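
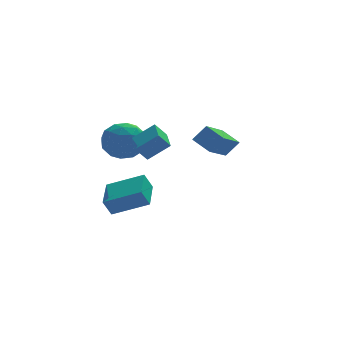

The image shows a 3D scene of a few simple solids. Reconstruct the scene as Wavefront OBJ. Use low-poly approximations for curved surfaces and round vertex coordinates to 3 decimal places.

v 3.819 1.275 1.288
v 2.724 -0.174 2.218
v 4.437 1.28 2.023
v 3.342 -0.169 2.953
v 4.398 0.529 0.807
v 3.303 -0.92 1.737
v 5.016 0.534 1.542
v 3.921 -0.915 2.472
v -0.988 0.245 2.058
v -0.33 0.601 2.797
v -0.29 -1.301 2.183
v 0.368 -0.945 2.922
v -0.659 -1.034 3.131
v -1.09 -0.078 3.054
v 0.47 -0.622 1.926
v 0.039 0.334 1.849
v 0.571 0.065 2.716
v -0.126 -0.189 3.46
v -0.494 -0.511 1.52
v -1.191 -0.765 2.264
v -0.72 0.559 2.417
v 0.1 -1.259 2.563
v -0.504 -1.311 2.686
v -0.117 -1.102 3.12
v -1.167 0.16 2.568
v -0.78 0.369 3.002
v -0.974 -0.592 3.198
v 0.16 -1.069 1.978
v 0.547 -0.86 2.412
v -0.503 0.402 1.86
v -0.116 0.611 2.294
v 0.354 -0.108 1.782
v 0.196 0.453 2.803
v 0.606 -0.456 2.876
v 0.666 -0.266 2.291
v 0.413 0.296 2.246
v -0.214 0.304 3.241
v 0.196 -0.605 3.314
v -0.407 -0.658 3.437
v -0.661 -0.096 3.391
v 0.316 -0.011 3.193
v -0.816 -0.095 1.666
v -0.406 -1.004 1.739
v 0.041 -0.604 1.589
v -0.213 -0.042 1.543
v -1.226 -0.244 2.104
v -0.816 -1.153 2.177
v -1.033 -0.996 2.734
v -1.286 -0.434 2.689
v -0.936 -0.689 1.787
v -0.585 1.178 -2.598
v -0.979 1.127 -1.79
v -0.111 2.777 -2.266
v -0.505 2.726 -1.459
v 1.005 0.554 -1.861
v 0.611 0.503 -1.054
v 1.479 2.153 -1.53
v 1.085 2.102 -0.722
v -0.614 -4.219 3.593
v 0.31 -4.366 4.345
v -0.473 -2.899 3.677
v 0.451 -3.046 4.428
v -0.111 -4.234 2.972
v 0.813 -4.381 3.723
v 0.03 -2.914 3.055
v 0.954 -3.061 3.807
f 2 4 1
f 5 2 1
f 1 4 3
f 3 5 1
f 2 8 4
f 6 2 5
f 6 8 2
f 4 8 3
f 7 5 3
f 3 8 7
f 7 6 5
f 8 6 7
f 9 46 25
f 46 20 49
f 25 49 14
f 46 49 25
f 9 25 21
f 25 14 26
f 21 26 10
f 25 26 21
f 9 21 30
f 21 10 31
f 30 31 16
f 21 31 30
f 9 30 42
f 30 16 45
f 42 45 19
f 30 45 42
f 9 42 46
f 42 19 50
f 46 50 20
f 42 50 46
f 10 26 37
f 26 14 40
f 37 40 18
f 26 40 37
f 14 49 27
f 49 20 48
f 27 48 13
f 49 48 27
f 20 50 47
f 50 19 43
f 47 43 11
f 50 43 47
f 19 45 44
f 45 16 32
f 44 32 15
f 45 32 44
f 16 31 36
f 31 10 33
f 36 33 17
f 31 33 36
f 12 38 24
f 38 18 39
f 24 39 13
f 38 39 24
f 12 24 22
f 24 13 23
f 22 23 11
f 24 23 22
f 12 22 29
f 22 11 28
f 29 28 15
f 22 28 29
f 12 29 34
f 29 15 35
f 34 35 17
f 29 35 34
f 12 34 38
f 34 17 41
f 38 41 18
f 34 41 38
f 13 39 27
f 39 18 40
f 27 40 14
f 39 40 27
f 11 23 47
f 23 13 48
f 47 48 20
f 23 48 47
f 15 28 44
f 28 11 43
f 44 43 19
f 28 43 44
f 17 35 36
f 35 15 32
f 36 32 16
f 35 32 36
f 18 41 37
f 41 17 33
f 37 33 10
f 41 33 37
f 52 54 51
f 55 52 51
f 51 54 53
f 53 55 51
f 52 58 54
f 56 52 55
f 56 58 52
f 54 58 53
f 57 55 53
f 53 58 57
f 57 56 55
f 58 56 57
f 60 62 59
f 63 60 59
f 59 62 61
f 61 63 59
f 60 66 62
f 64 60 63
f 64 66 60
f 62 66 61
f 65 63 61
f 61 66 65
f 65 64 63
f 66 64 65



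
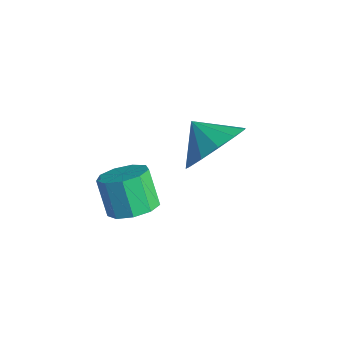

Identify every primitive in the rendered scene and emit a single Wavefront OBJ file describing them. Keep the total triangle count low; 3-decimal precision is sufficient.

v 1.696 -3.412 -4.318
v 2.272 -3.276 -3.963
v 1.679 -3.213 -3.027
v 1.104 -3.348 -3.382
v 2.077 -2.874 -4.114
v 1.484 -2.81 -3.177
v 1.704 -2.723 -4.36
v 1.111 -2.66 -3.424
v 1.327 -2.895 -4.587
v 0.734 -2.831 -3.651
v 1.123 -3.308 -4.688
v 0.53 -3.244 -3.752
v 1.187 -3.77 -4.616
v 0.595 -3.706 -3.68
v 1.49 -4.064 -4.405
v 0.897 -4.001 -3.468
v 1.889 -4.053 -4.153
v 1.296 -3.99 -3.216
v 2.198 -3.742 -3.978
v 1.605 -3.679 -3.042
v 1.491 -0.761 -3.51
v 2.06 -1.088 -2.769
v 0.649 -0.959 -2.95
v 1.989 -0.541 -2.683
v 1.76 -0.065 -2.86
v 1.445 0.191 -3.243
v 1.145 0.144 -3.711
v 0.955 -0.19 -4.115
v 0.935 -0.706 -4.327
v 1.091 -1.239 -4.279
v 1.375 -1.621 -3.988
v 1.695 -1.73 -3.544
v 1.951 -1.531 -3.09
f 2 1 5
f 2 5 3
f 3 5 6
f 3 6 4
f 5 1 7
f 5 7 6
f 6 7 8
f 6 8 4
f 7 1 9
f 7 9 8
f 8 9 10
f 8 10 4
f 9 1 11
f 9 11 10
f 10 11 12
f 10 12 4
f 11 1 13
f 11 13 12
f 12 13 14
f 12 14 4
f 13 1 15
f 13 15 14
f 14 15 16
f 14 16 4
f 15 1 17
f 15 17 16
f 16 17 18
f 16 18 4
f 17 1 19
f 17 19 18
f 18 19 20
f 18 20 4
f 19 1 2
f 19 2 20
f 20 2 3
f 20 3 4
f 22 21 24
f 22 24 23
f 24 21 25
f 24 25 23
f 25 21 26
f 25 26 23
f 26 21 27
f 26 27 23
f 27 21 28
f 27 28 23
f 28 21 29
f 28 29 23
f 29 21 30
f 29 30 23
f 30 21 31
f 30 31 23
f 31 21 32
f 31 32 23
f 32 21 33
f 32 33 23
f 33 21 22
f 33 22 23



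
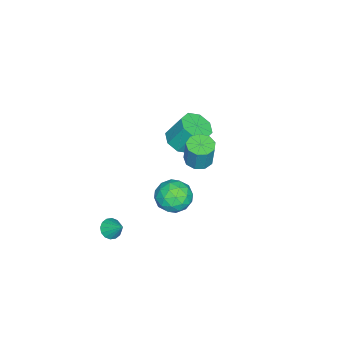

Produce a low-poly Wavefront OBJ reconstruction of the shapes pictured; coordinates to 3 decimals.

v -3.851 -0.492 -0.771
v -3.253 0.272 -1.172
v -3.371 1.216 0.45
v -3.969 0.452 0.851
v -4.037 0.395 -1.301
v -4.155 1.339 0.321
v -4.712 -0.001 -1.119
v -4.83 0.942 0.503
v -4.882 -0.685 -0.733
v -5 0.258 0.888
v -4.449 -1.256 -0.37
v -4.567 -0.312 1.252
v -3.665 -1.379 -0.241
v -3.783 -0.435 1.381
v -2.99 -0.982 -0.423
v -3.108 -0.039 1.199
v -2.82 -0.298 -0.808
v -2.938 0.645 0.813
v 3.739 -1.719 -2.37
v 4.335 -2.062 -2.301
v 4.141 -0.841 -1.47
v 4.394 -1.823 -2.56
v 4.279 -1.557 -2.769
v 4.019 -1.334 -2.87
v 3.684 -1.215 -2.837
v 3.364 -1.23 -2.68
v 3.144 -1.377 -2.439
v 3.084 -1.615 -2.18
v 3.2 -1.881 -1.971
v 3.46 -2.104 -1.87
v 3.795 -2.224 -1.902
v 4.115 -2.208 -2.06
v 0.895 2.348 2.869
v 1.698 2.424 2.723
v 1.968 2.648 4.325
v 1.165 2.572 4.471
v 1.45 2.926 2.695
v 1.72 3.15 4.297
v 0.942 3.157 2.748
v 1.212 3.382 4.35
v 0.412 3.01 2.858
v 0.682 3.235 4.46
v 0.108 2.553 2.973
v 0.378 2.778 4.575
v 0.172 2 3.04
v 0.442 2.224 4.642
v 0.575 1.61 3.026
v 0.845 1.834 4.628
v 1.127 1.565 2.94
v 1.397 1.789 4.542
v 1.571 1.886 2.82
v 1.841 2.11 4.422
v 0.002 0.691 -3.661
v 0.46 0.001 -2.81
v -1.72 0.599 -2.81
v -1.262 -0.091 -1.959
v -0.947 1.052 -2.029
v 0.116 1.109 -2.555
v -1.376 -0.509 -3.065
v -0.313 -0.452 -3.591
v -0.392 -0.741 -2.441
v -0.127 0.224 -1.801
v -1.133 0.376 -3.819
v -0.868 1.341 -3.179
v 0.382 0.354 -3.31
v -1.642 0.246 -2.31
v -1.457 0.918 -2.351
v -1.188 0.512 -1.85
v 0.18 1.006 -3.161
v 0.449 0.6 -2.66
v -0.378 1.218 -2.201
v -1.709 0 -2.96
v -1.44 -0.406 -2.459
v -0.072 0.088 -3.77
v 0.197 -0.318 -3.269
v -0.882 -0.618 -3.419
v 0.15 -0.488 -2.593
v -0.861 -0.542 -2.093
v -0.929 -0.788 -2.743
v -0.303 -0.754 -3.052
v 0.306 0.079 -2.217
v -0.705 0.025 -1.716
v -0.521 0.698 -1.758
v 0.104 0.731 -2.067
v -0.194 -0.357 -2
v -0.555 0.575 -3.904
v -1.566 0.521 -3.403
v -1.364 -0.131 -3.553
v -0.739 -0.098 -3.862
v -0.399 1.142 -3.527
v -1.41 1.088 -3.027
v -0.957 1.354 -2.568
v -0.331 1.388 -2.877
v -1.066 0.957 -3.62
f 2 1 5
f 2 5 3
f 3 5 6
f 3 6 4
f 5 1 7
f 5 7 6
f 6 7 8
f 6 8 4
f 7 1 9
f 7 9 8
f 8 9 10
f 8 10 4
f 9 1 11
f 9 11 10
f 10 11 12
f 10 12 4
f 11 1 13
f 11 13 12
f 12 13 14
f 12 14 4
f 13 1 15
f 13 15 14
f 14 15 16
f 14 16 4
f 15 1 17
f 15 17 16
f 16 17 18
f 16 18 4
f 17 1 2
f 17 2 18
f 18 2 3
f 18 3 4
f 20 19 22
f 20 22 21
f 22 19 23
f 22 23 21
f 23 19 24
f 23 24 21
f 24 19 25
f 24 25 21
f 25 19 26
f 25 26 21
f 26 19 27
f 26 27 21
f 27 19 28
f 27 28 21
f 28 19 29
f 28 29 21
f 29 19 30
f 29 30 21
f 30 19 31
f 30 31 21
f 31 19 32
f 31 32 21
f 32 19 20
f 32 20 21
f 34 33 37
f 34 37 35
f 35 37 38
f 35 38 36
f 37 33 39
f 37 39 38
f 38 39 40
f 38 40 36
f 39 33 41
f 39 41 40
f 40 41 42
f 40 42 36
f 41 33 43
f 41 43 42
f 42 43 44
f 42 44 36
f 43 33 45
f 43 45 44
f 44 45 46
f 44 46 36
f 45 33 47
f 45 47 46
f 46 47 48
f 46 48 36
f 47 33 49
f 47 49 48
f 48 49 50
f 48 50 36
f 49 33 51
f 49 51 50
f 50 51 52
f 50 52 36
f 51 33 34
f 51 34 52
f 52 34 35
f 52 35 36
f 53 90 69
f 90 64 93
f 69 93 58
f 90 93 69
f 53 69 65
f 69 58 70
f 65 70 54
f 69 70 65
f 53 65 74
f 65 54 75
f 74 75 60
f 65 75 74
f 53 74 86
f 74 60 89
f 86 89 63
f 74 89 86
f 53 86 90
f 86 63 94
f 90 94 64
f 86 94 90
f 54 70 81
f 70 58 84
f 81 84 62
f 70 84 81
f 58 93 71
f 93 64 92
f 71 92 57
f 93 92 71
f 64 94 91
f 94 63 87
f 91 87 55
f 94 87 91
f 63 89 88
f 89 60 76
f 88 76 59
f 89 76 88
f 60 75 80
f 75 54 77
f 80 77 61
f 75 77 80
f 56 82 68
f 82 62 83
f 68 83 57
f 82 83 68
f 56 68 66
f 68 57 67
f 66 67 55
f 68 67 66
f 56 66 73
f 66 55 72
f 73 72 59
f 66 72 73
f 56 73 78
f 73 59 79
f 78 79 61
f 73 79 78
f 56 78 82
f 78 61 85
f 82 85 62
f 78 85 82
f 57 83 71
f 83 62 84
f 71 84 58
f 83 84 71
f 55 67 91
f 67 57 92
f 91 92 64
f 67 92 91
f 59 72 88
f 72 55 87
f 88 87 63
f 72 87 88
f 61 79 80
f 79 59 76
f 80 76 60
f 79 76 80
f 62 85 81
f 85 61 77
f 81 77 54
f 85 77 81



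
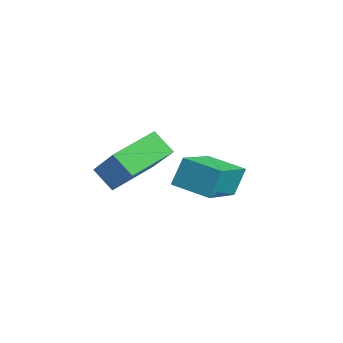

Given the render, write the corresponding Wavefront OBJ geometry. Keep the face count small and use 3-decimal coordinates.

v 2.423 -1.858 0.487
v 3.291 -3.528 1.568
v 2.338 -1.349 1.343
v 3.205 -3.019 2.424
v 3.555 -1.381 0.316
v 4.422 -3.051 1.397
v 3.469 -0.872 1.172
v 4.337 -2.542 2.253
v 0.406 -3.449 -0.291
v -0.308 -3.61 0.315
v 0.221 -1.755 -0.058
v -0.493 -1.916 0.547
v 1.473 -3.504 0.953
v 0.759 -3.665 1.558
v 1.288 -1.81 1.185
v 0.574 -1.971 1.791
f 2 4 1
f 5 2 1
f 1 4 3
f 3 5 1
f 2 8 4
f 6 2 5
f 6 8 2
f 4 8 3
f 7 5 3
f 3 8 7
f 7 6 5
f 8 6 7
f 10 12 9
f 13 10 9
f 9 12 11
f 11 13 9
f 10 16 12
f 14 10 13
f 14 16 10
f 12 16 11
f 15 13 11
f 11 16 15
f 15 14 13
f 16 14 15



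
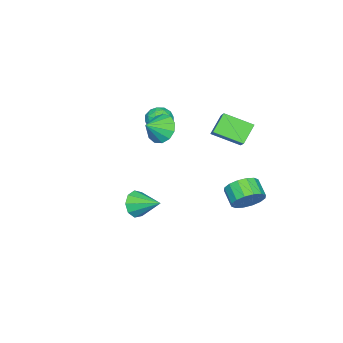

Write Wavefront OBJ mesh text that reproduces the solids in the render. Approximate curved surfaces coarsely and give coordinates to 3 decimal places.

v -0.735 -2.081 2.524
v -0.07 -1.634 1.845
v 0.295 -2.499 3.256
v -0.194 -1.223 2.253
v -0.489 -1.085 2.747
v -0.862 -1.263 3.17
v -1.195 -1.701 3.388
v -1.381 -2.26 3.332
v -1.363 -2.762 3.019
v -1.144 -3.048 2.549
v -0.796 -3.027 2.072
v -0.428 -2.706 1.737
v -0.158 -2.186 1.653
v -2.101 0.995 3.813
v -1.018 1.729 4.801
v -2.582 2.641 3.118
v -1.499 3.375 4.107
v -1.101 0.865 2.813
v -0.018 1.599 3.802
v -1.582 2.511 2.119
v -0.499 3.245 3.107
v -4.75 -3.848 0.87
v -4.195 -3.197 1.193
v -3.605 -4.783 0.787
v -3.05 -4.132 1.11
v -3.682 -4.506 1.655
v -4.389 -3.929 1.707
v -3.411 -4.051 0.273
v -4.118 -3.474 0.325
v -3.367 -3.323 0.824
v -3.535 -3.604 1.679
v -4.265 -4.376 0.301
v -4.433 -4.657 1.156
v -4.573 -3.441 1.039
v -3.227 -4.539 0.941
v -3.598 -4.759 1.262
v -3.272 -4.377 1.452
v -4.687 -3.871 1.341
v -4.361 -3.488 1.531
v -4.059 -4.257 1.802
v -3.439 -4.492 0.449
v -3.113 -4.109 0.639
v -4.528 -3.603 0.528
v -4.202 -3.221 0.718
v -3.741 -3.723 0.178
v -3.76 -3.132 1.012
v -3.087 -3.681 0.963
v -3.299 -3.634 0.471
v -3.715 -3.294 0.501
v -3.859 -3.297 1.514
v -3.186 -3.846 1.465
v -3.557 -4.066 1.786
v -3.973 -3.727 1.816
v -3.372 -3.371 1.297
v -4.614 -4.134 0.515
v -3.941 -4.683 0.466
v -3.827 -4.253 0.164
v -4.243 -3.914 0.194
v -4.713 -4.299 1.017
v -4.04 -4.848 0.968
v -4.085 -4.686 1.479
v -4.501 -4.346 1.509
v -4.428 -4.609 0.683
v -3.109 2.325 -3.566
v -2.438 2.406 -2.736
v -3.14 1.557 -2.085
v -3.811 1.475 -2.914
v -2.824 2.793 -2.647
v -3.526 1.944 -1.996
v -3.286 3.055 -2.804
v -3.988 2.206 -2.153
v -3.701 3.121 -3.165
v -4.403 2.272 -2.514
v -3.957 2.974 -3.634
v -4.659 2.124 -2.982
v -3.986 2.652 -4.084
v -4.688 1.803 -3.432
v -3.78 2.243 -4.395
v -4.482 1.394 -3.744
v -3.394 1.856 -4.484
v -4.096 1.007 -3.833
v -2.932 1.594 -4.327
v -3.634 0.745 -3.676
v -2.517 1.528 -3.966
v -3.219 0.679 -3.315
v -2.261 1.676 -3.498
v -2.963 0.826 -2.846
v -2.232 1.997 -3.048
v -2.934 1.148 -2.396
v 3.743 -1.108 -0.74
v 4.03 -1.471 0.055
v 3.857 0.468 -0.06
v 4.523 -1.347 -0.316
v 4.651 -1.111 -0.885
v 4.354 -0.874 -1.386
v 3.771 -0.746 -1.585
v 3.175 -0.787 -1.388
v 2.844 -0.979 -0.888
v 2.934 -1.231 -0.319
v 3.403 -1.425 0.054
f 2 1 4
f 2 4 3
f 4 1 5
f 4 5 3
f 5 1 6
f 5 6 3
f 6 1 7
f 6 7 3
f 7 1 8
f 7 8 3
f 8 1 9
f 8 9 3
f 9 1 10
f 9 10 3
f 10 1 11
f 10 11 3
f 11 1 12
f 11 12 3
f 12 1 13
f 12 13 3
f 13 1 2
f 13 2 3
f 15 17 14
f 18 15 14
f 14 17 16
f 16 18 14
f 15 21 17
f 19 15 18
f 19 21 15
f 17 21 16
f 20 18 16
f 16 21 20
f 20 19 18
f 21 19 20
f 22 59 38
f 59 33 62
f 38 62 27
f 59 62 38
f 22 38 34
f 38 27 39
f 34 39 23
f 38 39 34
f 22 34 43
f 34 23 44
f 43 44 29
f 34 44 43
f 22 43 55
f 43 29 58
f 55 58 32
f 43 58 55
f 22 55 59
f 55 32 63
f 59 63 33
f 55 63 59
f 23 39 50
f 39 27 53
f 50 53 31
f 39 53 50
f 27 62 40
f 62 33 61
f 40 61 26
f 62 61 40
f 33 63 60
f 63 32 56
f 60 56 24
f 63 56 60
f 32 58 57
f 58 29 45
f 57 45 28
f 58 45 57
f 29 44 49
f 44 23 46
f 49 46 30
f 44 46 49
f 25 51 37
f 51 31 52
f 37 52 26
f 51 52 37
f 25 37 35
f 37 26 36
f 35 36 24
f 37 36 35
f 25 35 42
f 35 24 41
f 42 41 28
f 35 41 42
f 25 42 47
f 42 28 48
f 47 48 30
f 42 48 47
f 25 47 51
f 47 30 54
f 51 54 31
f 47 54 51
f 26 52 40
f 52 31 53
f 40 53 27
f 52 53 40
f 24 36 60
f 36 26 61
f 60 61 33
f 36 61 60
f 28 41 57
f 41 24 56
f 57 56 32
f 41 56 57
f 30 48 49
f 48 28 45
f 49 45 29
f 48 45 49
f 31 54 50
f 54 30 46
f 50 46 23
f 54 46 50
f 65 64 68
f 65 68 66
f 66 68 69
f 66 69 67
f 68 64 70
f 68 70 69
f 69 70 71
f 69 71 67
f 70 64 72
f 70 72 71
f 71 72 73
f 71 73 67
f 72 64 74
f 72 74 73
f 73 74 75
f 73 75 67
f 74 64 76
f 74 76 75
f 75 76 77
f 75 77 67
f 76 64 78
f 76 78 77
f 77 78 79
f 77 79 67
f 78 64 80
f 78 80 79
f 79 80 81
f 79 81 67
f 80 64 82
f 80 82 81
f 81 82 83
f 81 83 67
f 82 64 84
f 82 84 83
f 83 84 85
f 83 85 67
f 84 64 86
f 84 86 85
f 85 86 87
f 85 87 67
f 86 64 88
f 86 88 87
f 87 88 89
f 87 89 67
f 88 64 65
f 88 65 89
f 89 65 66
f 89 66 67
f 91 90 93
f 91 93 92
f 93 90 94
f 93 94 92
f 94 90 95
f 94 95 92
f 95 90 96
f 95 96 92
f 96 90 97
f 96 97 92
f 97 90 98
f 97 98 92
f 98 90 99
f 98 99 92
f 99 90 100
f 99 100 92
f 100 90 91
f 100 91 92



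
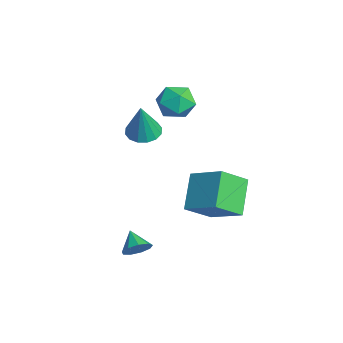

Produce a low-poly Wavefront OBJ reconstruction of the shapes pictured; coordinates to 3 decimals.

v 3.297 -1.91 -2.921
v 3.586 -1.459 -2.396
v 2.323 -2.01 -2.299
v 3.334 -1.181 -2.746
v 3.064 -1.244 -3.178
v 2.904 -1.619 -3.49
v 2.927 -2.129 -3.535
v 3.124 -2.537 -3.294
v 3.401 -2.651 -2.878
v 3.63 -2.418 -2.482
v 3.703 -1.947 -2.291
v -1.136 -0.467 2.051
v -0.365 -0.051 1.893
v -0.584 -0.733 4.049
v -0.657 0.283 2.019
v -1.078 0.415 2.153
v -1.514 0.312 2.259
v -1.849 -0.001 2.31
v -1.993 -0.438 2.292
v -1.907 -0.883 2.209
v -1.615 -1.216 2.083
v -1.194 -1.349 1.949
v -0.758 -1.245 1.843
v -0.424 -0.933 1.792
v -0.28 -0.496 1.81
v -0.226 2.902 -1.605
v 0.125 1.487 -0.499
v 1.212 4.016 -0.637
v 1.563 2.6 0.469
v 1.237 2.2 -2.969
v 1.588 0.784 -1.863
v 2.675 3.313 -2.001
v 3.026 1.898 -0.895
v -2.097 2.151 3.133
v -1.086 2.092 3.517
v -2.294 0.428 3.383
v -1.283 0.369 3.767
v -2.05 0.879 4.337
v -1.928 1.944 4.182
v -1.452 0.576 2.718
v -1.33 1.641 2.563
v -0.688 1.118 3.261
v -1.057 1.305 4.261
v -2.323 1.215 2.639
v -2.692 1.402 3.639
f 2 1 4
f 2 4 3
f 4 1 5
f 4 5 3
f 5 1 6
f 5 6 3
f 6 1 7
f 6 7 3
f 7 1 8
f 7 8 3
f 8 1 9
f 8 9 3
f 9 1 10
f 9 10 3
f 10 1 11
f 10 11 3
f 11 1 2
f 11 2 3
f 13 12 15
f 13 15 14
f 15 12 16
f 15 16 14
f 16 12 17
f 16 17 14
f 17 12 18
f 17 18 14
f 18 12 19
f 18 19 14
f 19 12 20
f 19 20 14
f 20 12 21
f 20 21 14
f 21 12 22
f 21 22 14
f 22 12 23
f 22 23 14
f 23 12 24
f 23 24 14
f 24 12 25
f 24 25 14
f 25 12 13
f 25 13 14
f 27 29 26
f 30 27 26
f 26 29 28
f 28 30 26
f 27 33 29
f 31 27 30
f 31 33 27
f 29 33 28
f 32 30 28
f 28 33 32
f 32 31 30
f 33 31 32
f 34 45 39
f 34 39 35
f 34 35 41
f 34 41 44
f 34 44 45
f 35 39 43
f 39 45 38
f 45 44 36
f 44 41 40
f 41 35 42
f 37 43 38
f 37 38 36
f 37 36 40
f 37 40 42
f 37 42 43
f 38 43 39
f 36 38 45
f 40 36 44
f 42 40 41
f 43 42 35



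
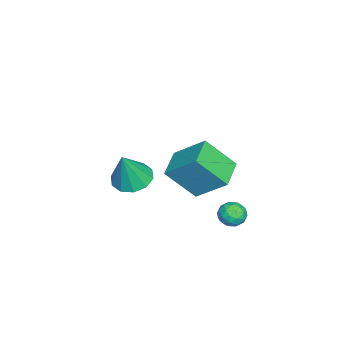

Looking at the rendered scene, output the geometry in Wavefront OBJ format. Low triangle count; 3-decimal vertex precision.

v -0.482 -2.551 -1.867
v 0.454 -2.194 -2.183
v 0.262 -2.809 0.047
v 0.104 -1.687 -1.978
v -0.47 -1.51 -1.732
v -1.048 -1.731 -1.537
v -1.41 -2.265 -1.468
v -1.417 -2.909 -1.552
v -1.067 -3.416 -1.756
v -0.494 -3.592 -2.003
v 0.084 -3.371 -2.198
v 0.446 -2.837 -2.266
v 3.749 3.637 -0.654
v 4.124 3.872 -0.105
v 3.496 2.688 -0.075
v 3.871 2.923 0.474
v 3.266 3.239 0.299
v 3.422 3.826 -0.058
v 4.198 2.734 -0.122
v 4.354 3.321 -0.479
v 4.401 3.314 0.224
v 3.826 3.626 0.484
v 3.794 2.934 -0.664
v 3.219 3.246 -0.404
v 3.959 3.838 -0.43
v 3.661 2.722 0.25
v 3.306 2.908 0.148
v 3.526 3.046 0.47
v 3.546 3.811 -0.403
v 3.767 3.949 -0.08
v 3.263 3.577 0.157
v 3.853 2.611 -0.1
v 4.074 2.749 0.223
v 4.094 3.514 -0.65
v 4.314 3.652 -0.328
v 4.357 2.983 -0.337
v 4.342 3.648 0.085
v 4.193 3.09 0.426
v 4.385 2.979 0.076
v 4.477 3.324 -0.135
v 4.004 3.831 0.238
v 3.855 3.273 0.578
v 3.5 3.459 0.476
v 3.591 3.804 0.266
v 4.167 3.503 0.431
v 3.765 3.287 -0.758
v 3.616 2.729 -0.418
v 4.029 2.756 -0.446
v 4.12 3.101 -0.656
v 3.427 3.47 -0.606
v 3.278 2.912 -0.265
v 3.143 3.236 -0.045
v 3.235 3.581 -0.256
v 3.453 3.057 -0.611
v 2.794 1.792 1.454
v 3.066 0.446 2.909
v 3.107 3.271 2.764
v 3.378 1.925 4.218
v 4.282 1.755 1.142
v 4.553 0.409 2.596
v 4.594 3.234 2.451
v 4.866 1.888 3.906
f 2 1 4
f 2 4 3
f 4 1 5
f 4 5 3
f 5 1 6
f 5 6 3
f 6 1 7
f 6 7 3
f 7 1 8
f 7 8 3
f 8 1 9
f 8 9 3
f 9 1 10
f 9 10 3
f 10 1 11
f 10 11 3
f 11 1 12
f 11 12 3
f 12 1 2
f 12 2 3
f 13 50 29
f 50 24 53
f 29 53 18
f 50 53 29
f 13 29 25
f 29 18 30
f 25 30 14
f 29 30 25
f 13 25 34
f 25 14 35
f 34 35 20
f 25 35 34
f 13 34 46
f 34 20 49
f 46 49 23
f 34 49 46
f 13 46 50
f 46 23 54
f 50 54 24
f 46 54 50
f 14 30 41
f 30 18 44
f 41 44 22
f 30 44 41
f 18 53 31
f 53 24 52
f 31 52 17
f 53 52 31
f 24 54 51
f 54 23 47
f 51 47 15
f 54 47 51
f 23 49 48
f 49 20 36
f 48 36 19
f 49 36 48
f 20 35 40
f 35 14 37
f 40 37 21
f 35 37 40
f 16 42 28
f 42 22 43
f 28 43 17
f 42 43 28
f 16 28 26
f 28 17 27
f 26 27 15
f 28 27 26
f 16 26 33
f 26 15 32
f 33 32 19
f 26 32 33
f 16 33 38
f 33 19 39
f 38 39 21
f 33 39 38
f 16 38 42
f 38 21 45
f 42 45 22
f 38 45 42
f 17 43 31
f 43 22 44
f 31 44 18
f 43 44 31
f 15 27 51
f 27 17 52
f 51 52 24
f 27 52 51
f 19 32 48
f 32 15 47
f 48 47 23
f 32 47 48
f 21 39 40
f 39 19 36
f 40 36 20
f 39 36 40
f 22 45 41
f 45 21 37
f 41 37 14
f 45 37 41
f 56 58 55
f 59 56 55
f 55 58 57
f 57 59 55
f 56 62 58
f 60 56 59
f 60 62 56
f 58 62 57
f 61 59 57
f 57 62 61
f 61 60 59
f 62 60 61



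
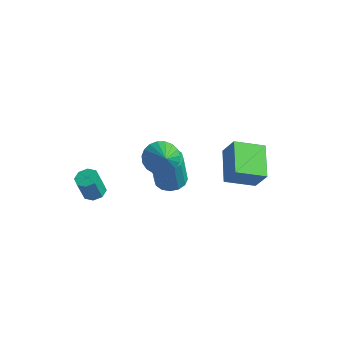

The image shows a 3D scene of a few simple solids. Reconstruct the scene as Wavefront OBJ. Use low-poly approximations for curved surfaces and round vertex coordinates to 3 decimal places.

v 2.394 0.806 -1.258
v 3.117 0.817 -0.001
v 1.126 2.219 -0.541
v 1.848 2.23 0.716
v 3.452 2.07 -1.876
v 4.174 2.081 -0.619
v 2.183 3.483 -1.159
v 2.906 3.494 0.098
v -2.089 1.863 -4.884
v -1.197 1.982 -4.872
v -1.178 1.615 -2.763
v -2.071 1.497 -2.776
v -1.376 2.405 -4.796
v -1.357 2.038 -2.688
v -1.746 2.684 -4.744
v -1.727 2.317 -2.636
v -2.208 2.742 -4.73
v -2.189 2.375 -2.622
v -2.638 2.565 -4.757
v -2.619 2.198 -2.649
v -2.921 2.2 -4.818
v -2.903 1.833 -2.71
v -2.982 1.745 -4.897
v -2.963 1.378 -2.788
v -2.803 1.322 -4.972
v -2.784 0.955 -2.864
v -2.433 1.043 -5.024
v -2.414 0.676 -2.916
v -1.971 0.985 -5.038
v -1.952 0.618 -2.93
v -1.541 1.162 -5.011
v -1.522 0.795 -2.903
v -1.257 1.527 -4.95
v -1.239 1.16 -2.842
v 0.734 -2.103 1.857
v 1.163 -2.593 1.138
v 1.706 -2.817 2.923
v 1.387 -2.258 1.157
v 1.499 -1.897 1.297
v 1.478 -1.571 1.534
v 1.329 -1.338 1.827
v 1.077 -1.236 2.125
v 0.765 -1.284 2.376
v 0.448 -1.474 2.538
v 0.181 -1.773 2.582
v 0.009 -2.129 2.501
v -0.038 -2.48 2.308
v 0.049 -2.766 2.037
v 0.254 -2.937 1.735
v 0.543 -2.964 1.454
v 0.864 -2.843 1.243
v -3.604 -2.456 -3.611
v -2.942 -2.552 -3.575
v -3.074 -2.939 -2.173
v -3.736 -2.844 -2.209
v -3.078 -2.072 -3.455
v -3.21 -2.459 -2.053
v -3.522 -1.817 -3.427
v -3.654 -2.205 -2.025
v -4.014 -1.937 -3.506
v -4.146 -2.324 -2.105
v -4.266 -2.361 -3.647
v -4.398 -2.748 -2.245
v -4.13 -2.841 -3.767
v -4.262 -3.228 -2.365
v -3.686 -3.095 -3.795
v -3.818 -3.483 -2.393
v -3.194 -2.976 -3.715
v -3.326 -3.363 -2.314
f 2 4 1
f 5 2 1
f 1 4 3
f 3 5 1
f 2 8 4
f 6 2 5
f 6 8 2
f 4 8 3
f 7 5 3
f 3 8 7
f 7 6 5
f 8 6 7
f 10 9 13
f 10 13 11
f 11 13 14
f 11 14 12
f 13 9 15
f 13 15 14
f 14 15 16
f 14 16 12
f 15 9 17
f 15 17 16
f 16 17 18
f 16 18 12
f 17 9 19
f 17 19 18
f 18 19 20
f 18 20 12
f 19 9 21
f 19 21 20
f 20 21 22
f 20 22 12
f 21 9 23
f 21 23 22
f 22 23 24
f 22 24 12
f 23 9 25
f 23 25 24
f 24 25 26
f 24 26 12
f 25 9 27
f 25 27 26
f 26 27 28
f 26 28 12
f 27 9 29
f 27 29 28
f 28 29 30
f 28 30 12
f 29 9 31
f 29 31 30
f 30 31 32
f 30 32 12
f 31 9 33
f 31 33 32
f 32 33 34
f 32 34 12
f 33 9 10
f 33 10 34
f 34 10 11
f 34 11 12
f 36 35 38
f 36 38 37
f 38 35 39
f 38 39 37
f 39 35 40
f 39 40 37
f 40 35 41
f 40 41 37
f 41 35 42
f 41 42 37
f 42 35 43
f 42 43 37
f 43 35 44
f 43 44 37
f 44 35 45
f 44 45 37
f 45 35 46
f 45 46 37
f 46 35 47
f 46 47 37
f 47 35 48
f 47 48 37
f 48 35 49
f 48 49 37
f 49 35 50
f 49 50 37
f 50 35 51
f 50 51 37
f 51 35 36
f 51 36 37
f 53 52 56
f 53 56 54
f 54 56 57
f 54 57 55
f 56 52 58
f 56 58 57
f 57 58 59
f 57 59 55
f 58 52 60
f 58 60 59
f 59 60 61
f 59 61 55
f 60 52 62
f 60 62 61
f 61 62 63
f 61 63 55
f 62 52 64
f 62 64 63
f 63 64 65
f 63 65 55
f 64 52 66
f 64 66 65
f 65 66 67
f 65 67 55
f 66 52 68
f 66 68 67
f 67 68 69
f 67 69 55
f 68 52 53
f 68 53 69
f 69 53 54
f 69 54 55



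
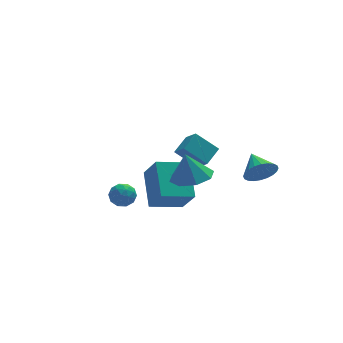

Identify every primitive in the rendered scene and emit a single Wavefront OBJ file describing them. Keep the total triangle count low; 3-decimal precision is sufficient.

v 0.953 -3.373 0.544
v 1.694 -2.672 0.572
v 0.707 -3.167 1.896
v 0.997 -2.364 0.399
v 0.275 -2.647 0.31
v -0.05 -3.355 0.358
v 0.213 -4.073 0.515
v 0.909 -4.381 0.689
v 1.631 -4.098 0.777
v 1.956 -3.39 0.729
v -2.694 -3.523 0.274
v -2.122 -3.467 0.581
v -2.478 -4.533 0.059
v -1.906 -4.477 0.366
v -2.462 -4.457 0.706
v -2.595 -3.833 0.839
v -2.005 -4.167 -0.199
v -2.138 -3.543 -0.066
v -1.696 -3.864 0.289
v -1.979 -4.044 0.848
v -2.621 -3.956 -0.208
v -2.904 -4.136 0.351
v -2.427 -3.406 0.446
v -2.173 -4.594 0.194
v -2.5 -4.582 0.394
v -2.164 -4.549 0.574
v -2.705 -3.622 0.598
v -2.369 -3.588 0.778
v -2.569 -4.171 0.852
v -2.231 -4.412 -0.138
v -1.895 -4.378 0.042
v -2.436 -3.451 0.066
v -2.1 -3.418 0.246
v -2.031 -3.829 -0.212
v -1.84 -3.607 0.455
v -1.713 -4.2 0.329
v -1.771 -4.018 -0.003
v -1.85 -3.652 0.075
v -2.006 -3.712 0.784
v -1.88 -4.306 0.658
v -2.206 -4.294 0.858
v -2.285 -3.928 0.936
v -1.756 -3.946 0.612
v -2.72 -3.694 -0.018
v -2.594 -4.288 -0.144
v -2.315 -4.072 -0.296
v -2.394 -3.706 -0.218
v -2.887 -3.8 0.311
v -2.76 -4.393 0.185
v -2.75 -4.348 0.565
v -2.829 -3.982 0.643
v -2.844 -4.054 0.028
v -0.152 -2.205 -1.419
v 0.018 -0.497 -0.298
v -0.519 -1.319 -2.713
v -0.349 0.389 -1.592
v 1.449 -2.109 -1.808
v 1.619 -0.401 -0.687
v 1.082 -1.223 -3.102
v 1.252 0.485 -1.981
v 1.852 1.578 -1.087
v 2.609 2.282 -0.63
v 1.579 2.331 -1.796
v 2.336 3.036 -1.339
v 2.864 1.084 -2.001
v 3.621 1.789 -1.544
v 2.591 1.838 -2.71
v 3.348 2.542 -2.253
v 3.873 -4.188 0.878
v 4.268 -3.889 0.224
v 3.767 -3.032 1.342
v 3.964 -3.877 0.125
v 3.646 -3.913 0.14
v 3.363 -3.99 0.267
v 3.158 -4.098 0.488
v 3.061 -4.219 0.768
v 3.089 -4.335 1.065
v 3.235 -4.429 1.333
v 3.479 -4.487 1.532
v 3.783 -4.499 1.632
v 4.1 -4.463 1.617
v 4.383 -4.386 1.489
v 4.589 -4.278 1.269
v 4.685 -4.157 0.989
v 4.658 -4.041 0.692
v 4.512 -3.947 0.424
f 2 1 4
f 2 4 3
f 4 1 5
f 4 5 3
f 5 1 6
f 5 6 3
f 6 1 7
f 6 7 3
f 7 1 8
f 7 8 3
f 8 1 9
f 8 9 3
f 9 1 10
f 9 10 3
f 10 1 2
f 10 2 3
f 11 48 27
f 48 22 51
f 27 51 16
f 48 51 27
f 11 27 23
f 27 16 28
f 23 28 12
f 27 28 23
f 11 23 32
f 23 12 33
f 32 33 18
f 23 33 32
f 11 32 44
f 32 18 47
f 44 47 21
f 32 47 44
f 11 44 48
f 44 21 52
f 48 52 22
f 44 52 48
f 12 28 39
f 28 16 42
f 39 42 20
f 28 42 39
f 16 51 29
f 51 22 50
f 29 50 15
f 51 50 29
f 22 52 49
f 52 21 45
f 49 45 13
f 52 45 49
f 21 47 46
f 47 18 34
f 46 34 17
f 47 34 46
f 18 33 38
f 33 12 35
f 38 35 19
f 33 35 38
f 14 40 26
f 40 20 41
f 26 41 15
f 40 41 26
f 14 26 24
f 26 15 25
f 24 25 13
f 26 25 24
f 14 24 31
f 24 13 30
f 31 30 17
f 24 30 31
f 14 31 36
f 31 17 37
f 36 37 19
f 31 37 36
f 14 36 40
f 36 19 43
f 40 43 20
f 36 43 40
f 15 41 29
f 41 20 42
f 29 42 16
f 41 42 29
f 13 25 49
f 25 15 50
f 49 50 22
f 25 50 49
f 17 30 46
f 30 13 45
f 46 45 21
f 30 45 46
f 19 37 38
f 37 17 34
f 38 34 18
f 37 34 38
f 20 43 39
f 43 19 35
f 39 35 12
f 43 35 39
f 54 56 53
f 57 54 53
f 53 56 55
f 55 57 53
f 54 60 56
f 58 54 57
f 58 60 54
f 56 60 55
f 59 57 55
f 55 60 59
f 59 58 57
f 60 58 59
f 62 64 61
f 65 62 61
f 61 64 63
f 63 65 61
f 62 68 64
f 66 62 65
f 66 68 62
f 64 68 63
f 67 65 63
f 63 68 67
f 67 66 65
f 68 66 67
f 70 69 72
f 70 72 71
f 72 69 73
f 72 73 71
f 73 69 74
f 73 74 71
f 74 69 75
f 74 75 71
f 75 69 76
f 75 76 71
f 76 69 77
f 76 77 71
f 77 69 78
f 77 78 71
f 78 69 79
f 78 79 71
f 79 69 80
f 79 80 71
f 80 69 81
f 80 81 71
f 81 69 82
f 81 82 71
f 82 69 83
f 82 83 71
f 83 69 84
f 83 84 71
f 84 69 85
f 84 85 71
f 85 69 86
f 85 86 71
f 86 69 70
f 86 70 71



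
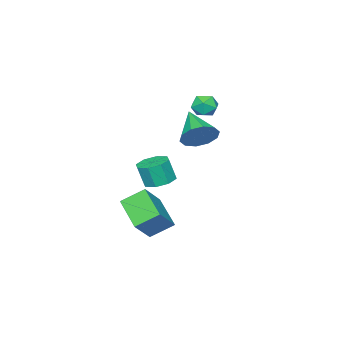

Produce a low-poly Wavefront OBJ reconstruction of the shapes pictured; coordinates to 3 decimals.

v 0.393 2.68 -2.275
v 1.271 2.407 -2.473
v 1.464 2.046 -1.124
v 0.587 2.32 -0.925
v 1.235 3.1 -2.283
v 1.428 2.739 -0.934
v 0.706 3.547 -2.088
v 0.899 3.186 -0.738
v -0.006 3.486 -2.002
v 0.187 3.126 -0.653
v -0.484 2.954 -2.076
v -0.291 2.593 -0.727
v -0.448 2.261 -2.266
v -0.255 1.9 -0.917
v 0.081 1.814 -2.462
v 0.274 1.453 -1.112
v 0.793 1.874 -2.547
v 0.986 1.514 -1.198
v 3.082 4.274 -4.857
v 2.259 2.56 -3.896
v 2.158 5.183 -4.027
v 1.335 3.47 -3.065
v 4.385 4.39 -3.535
v 3.562 2.677 -2.573
v 3.461 5.3 -2.704
v 2.638 3.586 -1.743
v -4.43 2.722 1.827
v -3.707 3.189 1.883
v -3.673 1.551 1.797
v -2.95 2.018 1.853
v -3.486 1.971 2.526
v -3.954 2.694 2.545
v -3.426 2.046 1.135
v -3.894 2.769 1.154
v -3.087 2.771 1.455
v -3.123 2.724 2.315
v -4.257 2.016 1.365
v -4.293 1.969 2.225
v -0.417 4.702 1.33
v 0.343 4.732 2.112
v -1.423 3.138 2.37
v -0.148 5.161 2.282
v -0.742 5.415 2.088
v -1.211 5.396 1.606
v -1.377 5.112 1.018
v -1.177 4.671 0.549
v -0.686 4.242 0.379
v -0.092 3.989 0.572
v 0.377 4.008 1.055
v 0.543 4.292 1.643
f 2 1 5
f 2 5 3
f 3 5 6
f 3 6 4
f 5 1 7
f 5 7 6
f 6 7 8
f 6 8 4
f 7 1 9
f 7 9 8
f 8 9 10
f 8 10 4
f 9 1 11
f 9 11 10
f 10 11 12
f 10 12 4
f 11 1 13
f 11 13 12
f 12 13 14
f 12 14 4
f 13 1 15
f 13 15 14
f 14 15 16
f 14 16 4
f 15 1 17
f 15 17 16
f 16 17 18
f 16 18 4
f 17 1 2
f 17 2 18
f 18 2 3
f 18 3 4
f 20 22 19
f 23 20 19
f 19 22 21
f 21 23 19
f 20 26 22
f 24 20 23
f 24 26 20
f 22 26 21
f 25 23 21
f 21 26 25
f 25 24 23
f 26 24 25
f 27 38 32
f 27 32 28
f 27 28 34
f 27 34 37
f 27 37 38
f 28 32 36
f 32 38 31
f 38 37 29
f 37 34 33
f 34 28 35
f 30 36 31
f 30 31 29
f 30 29 33
f 30 33 35
f 30 35 36
f 31 36 32
f 29 31 38
f 33 29 37
f 35 33 34
f 36 35 28
f 40 39 42
f 40 42 41
f 42 39 43
f 42 43 41
f 43 39 44
f 43 44 41
f 44 39 45
f 44 45 41
f 45 39 46
f 45 46 41
f 46 39 47
f 46 47 41
f 47 39 48
f 47 48 41
f 48 39 49
f 48 49 41
f 49 39 50
f 49 50 41
f 50 39 40
f 50 40 41



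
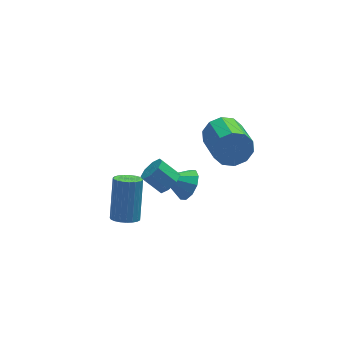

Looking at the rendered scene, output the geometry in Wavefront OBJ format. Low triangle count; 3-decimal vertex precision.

v 2.103 1.578 -2.74
v 2.539 1.988 -2.136
v 0.877 1.702 -1.94
v 2.354 2.345 -2.475
v 2.074 2.409 -2.914
v 1.805 2.156 -3.287
v 1.65 1.681 -3.451
v 1.668 1.167 -3.344
v 1.853 0.81 -3.005
v 2.133 0.746 -2.566
v 2.402 1 -2.193
v 2.557 1.474 -2.028
v -1.055 0.046 -2.969
v -0.43 -0.219 -2.927
v -0.08 0.889 -1.13
v -0.705 1.154 -1.171
v -0.385 0.015 -3.08
v -0.035 1.123 -1.283
v -0.456 0.254 -3.213
v -0.105 1.362 -1.416
v -0.63 0.457 -3.305
v -0.28 1.565 -1.507
v -0.878 0.589 -3.338
v -0.527 1.697 -1.541
v -1.156 0.627 -3.307
v -0.806 1.735 -1.51
v -1.417 0.565 -3.218
v -1.067 1.673 -1.421
v -1.616 0.413 -3.085
v -1.265 1.521 -1.288
v -1.717 0.198 -2.933
v -1.367 1.305 -1.136
v -1.704 -0.044 -2.786
v -1.354 1.064 -0.989
v -1.579 -0.27 -2.672
v -1.229 0.838 -0.874
v -1.363 -0.441 -2.608
v -1.013 0.666 -0.811
v -1.094 -0.528 -2.607
v -0.744 0.579 -0.81
v -0.818 -0.516 -2.668
v -0.468 0.592 -0.871
v -0.584 -0.407 -2.782
v -0.233 0.701 -0.984
v 0.903 -0.255 -0.268
v 1.361 0.196 -0.08
v 0.634 0.627 0.655
v 0.177 0.175 0.468
v 1.068 0.363 -0.467
v 0.342 0.794 0.268
v 0.679 0.167 -0.737
v -0.048 0.598 -0.002
v 0.421 -0.276 -0.732
v -0.306 0.154 0.003
v 0.446 -0.707 -0.455
v -0.281 -0.276 0.28
v 0.738 -0.874 -0.068
v 0.012 -0.443 0.667
v 1.128 -0.678 0.202
v 0.401 -0.247 0.937
v 1.386 -0.234 0.197
v 0.659 0.196 0.932
v 3.324 0.197 2.457
v 3.868 -0.012 1.732
v 3.981 -1.685 2.299
v 3.436 -1.477 3.023
v 4.206 0.157 2.165
v 4.319 -1.516 2.732
v 4.207 0.342 2.71
v 4.319 -1.331 3.276
v 3.87 0.471 3.157
v 3.983 -1.202 3.724
v 3.325 0.495 3.338
v 3.437 -1.178 3.904
v 2.779 0.405 3.181
v 2.892 -1.268 3.748
v 2.441 0.236 2.748
v 2.554 -1.437 3.315
v 2.441 0.051 2.204
v 2.553 -1.622 2.77
v 2.777 -0.078 1.756
v 2.89 -1.751 2.323
v 3.323 -0.102 1.576
v 3.435 -1.775 2.142
f 2 1 4
f 2 4 3
f 4 1 5
f 4 5 3
f 5 1 6
f 5 6 3
f 6 1 7
f 6 7 3
f 7 1 8
f 7 8 3
f 8 1 9
f 8 9 3
f 9 1 10
f 9 10 3
f 10 1 11
f 10 11 3
f 11 1 12
f 11 12 3
f 12 1 2
f 12 2 3
f 14 13 17
f 14 17 15
f 15 17 18
f 15 18 16
f 17 13 19
f 17 19 18
f 18 19 20
f 18 20 16
f 19 13 21
f 19 21 20
f 20 21 22
f 20 22 16
f 21 13 23
f 21 23 22
f 22 23 24
f 22 24 16
f 23 13 25
f 23 25 24
f 24 25 26
f 24 26 16
f 25 13 27
f 25 27 26
f 26 27 28
f 26 28 16
f 27 13 29
f 27 29 28
f 28 29 30
f 28 30 16
f 29 13 31
f 29 31 30
f 30 31 32
f 30 32 16
f 31 13 33
f 31 33 32
f 32 33 34
f 32 34 16
f 33 13 35
f 33 35 34
f 34 35 36
f 34 36 16
f 35 13 37
f 35 37 36
f 36 37 38
f 36 38 16
f 37 13 39
f 37 39 38
f 38 39 40
f 38 40 16
f 39 13 41
f 39 41 40
f 40 41 42
f 40 42 16
f 41 13 43
f 41 43 42
f 42 43 44
f 42 44 16
f 43 13 14
f 43 14 44
f 44 14 15
f 44 15 16
f 46 45 49
f 46 49 47
f 47 49 50
f 47 50 48
f 49 45 51
f 49 51 50
f 50 51 52
f 50 52 48
f 51 45 53
f 51 53 52
f 52 53 54
f 52 54 48
f 53 45 55
f 53 55 54
f 54 55 56
f 54 56 48
f 55 45 57
f 55 57 56
f 56 57 58
f 56 58 48
f 57 45 59
f 57 59 58
f 58 59 60
f 58 60 48
f 59 45 61
f 59 61 60
f 60 61 62
f 60 62 48
f 61 45 46
f 61 46 62
f 62 46 47
f 62 47 48
f 64 63 67
f 64 67 65
f 65 67 68
f 65 68 66
f 67 63 69
f 67 69 68
f 68 69 70
f 68 70 66
f 69 63 71
f 69 71 70
f 70 71 72
f 70 72 66
f 71 63 73
f 71 73 72
f 72 73 74
f 72 74 66
f 73 63 75
f 73 75 74
f 74 75 76
f 74 76 66
f 75 63 77
f 75 77 76
f 76 77 78
f 76 78 66
f 77 63 79
f 77 79 78
f 78 79 80
f 78 80 66
f 79 63 81
f 79 81 80
f 80 81 82
f 80 82 66
f 81 63 83
f 81 83 82
f 82 83 84
f 82 84 66
f 83 63 64
f 83 64 84
f 84 64 65
f 84 65 66



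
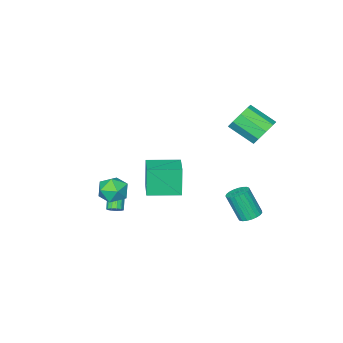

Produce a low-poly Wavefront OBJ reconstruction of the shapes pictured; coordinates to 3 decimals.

v 2.254 3.989 1.034
v 1.942 3.66 2.971
v 3.41 5.447 1.467
v 3.098 5.118 3.405
v 3.862 2.702 1.075
v 3.55 2.373 3.013
v 5.018 4.16 1.509
v 4.706 3.831 3.446
v 2.265 -2.174 -4.487
v 2.743 -2.293 -4.242
v 2.073 -2.985 -3.268
v 1.595 -2.866 -3.513
v 2.646 -2.026 -4.119
v 1.976 -2.718 -3.145
v 2.428 -1.805 -4.113
v 1.758 -2.497 -3.139
v 2.159 -1.702 -4.225
v 1.488 -2.394 -3.251
v 1.923 -1.749 -4.421
v 1.252 -2.441 -3.447
v 1.796 -1.93 -4.637
v 1.125 -2.622 -3.663
v 1.818 -2.189 -4.806
v 1.147 -2.881 -3.832
v 1.982 -2.443 -4.874
v 1.311 -3.135 -3.9
v 2.236 -2.612 -4.818
v 1.565 -3.304 -3.845
v 2.499 -2.641 -4.658
v 1.829 -3.333 -3.684
v 2.689 -2.523 -4.443
v 2.018 -3.215 -3.469
v -3.898 4.657 3.307
v -2.926 5.137 3.42
v -2.27 3.564 4.466
v -3.242 3.083 4.353
v -3.372 5.328 3.986
v -2.716 3.754 5.032
v -4.064 5.204 4.235
v -3.408 3.631 5.281
v -4.679 4.825 4.049
v -4.023 3.251 5.095
v -4.928 4.367 3.516
v -4.272 2.793 4.562
v -4.695 4.044 2.885
v -4.039 2.471 3.931
v -4.089 4.008 2.452
v -3.433 2.435 3.498
v -3.394 4.276 2.419
v -2.738 2.703 3.465
v -2.935 4.722 2.801
v -2.279 3.148 3.847
v -3.676 3.812 -4.597
v -3.078 3.379 -4.903
v -2.745 2.514 -3.03
v -3.344 2.948 -2.723
v -2.92 3.654 -4.804
v -2.587 2.79 -2.931
v -2.893 3.957 -4.669
v -2.56 3.092 -2.796
v -3.001 4.235 -4.522
v -2.669 3.37 -2.648
v -3.226 4.44 -4.387
v -2.894 3.575 -2.514
v -3.529 4.536 -4.289
v -3.197 3.671 -2.415
v -3.858 4.507 -4.244
v -3.525 3.642 -2.37
v -4.155 4.358 -4.26
v -3.822 3.494 -2.386
v -4.369 4.115 -4.334
v -4.036 3.25 -2.461
v -4.463 3.819 -4.454
v -4.131 2.955 -2.58
v -4.422 3.522 -4.598
v -4.089 2.658 -2.725
v -4.251 3.276 -4.742
v -3.919 2.411 -2.869
v -3.982 3.122 -4.861
v -3.649 2.257 -2.988
v -3.659 3.087 -4.934
v -3.326 2.223 -3.061
v -3.339 3.178 -4.949
v -3.007 2.314 -3.076
v 2.987 -0.168 -2
v 3.642 -0.204 -1.125
v 2.938 -1.936 -2.035
v 3.593 -1.972 -1.16
v 2.567 -1.607 -1.061
v 2.597 -0.515 -1.039
v 3.983 -1.625 -2.121
v 4.013 -0.533 -2.099
v 4.257 -1.104 -1.199
v 3.382 -1.093 -0.544
v 3.198 -1.047 -2.616
v 2.323 -1.036 -1.961
f 2 4 1
f 5 2 1
f 1 4 3
f 3 5 1
f 2 8 4
f 6 2 5
f 6 8 2
f 4 8 3
f 7 5 3
f 3 8 7
f 7 6 5
f 8 6 7
f 10 9 13
f 10 13 11
f 11 13 14
f 11 14 12
f 13 9 15
f 13 15 14
f 14 15 16
f 14 16 12
f 15 9 17
f 15 17 16
f 16 17 18
f 16 18 12
f 17 9 19
f 17 19 18
f 18 19 20
f 18 20 12
f 19 9 21
f 19 21 20
f 20 21 22
f 20 22 12
f 21 9 23
f 21 23 22
f 22 23 24
f 22 24 12
f 23 9 25
f 23 25 24
f 24 25 26
f 24 26 12
f 25 9 27
f 25 27 26
f 26 27 28
f 26 28 12
f 27 9 29
f 27 29 28
f 28 29 30
f 28 30 12
f 29 9 31
f 29 31 30
f 30 31 32
f 30 32 12
f 31 9 10
f 31 10 32
f 32 10 11
f 32 11 12
f 34 33 37
f 34 37 35
f 35 37 38
f 35 38 36
f 37 33 39
f 37 39 38
f 38 39 40
f 38 40 36
f 39 33 41
f 39 41 40
f 40 41 42
f 40 42 36
f 41 33 43
f 41 43 42
f 42 43 44
f 42 44 36
f 43 33 45
f 43 45 44
f 44 45 46
f 44 46 36
f 45 33 47
f 45 47 46
f 46 47 48
f 46 48 36
f 47 33 49
f 47 49 48
f 48 49 50
f 48 50 36
f 49 33 51
f 49 51 50
f 50 51 52
f 50 52 36
f 51 33 34
f 51 34 52
f 52 34 35
f 52 35 36
f 54 53 57
f 54 57 55
f 55 57 58
f 55 58 56
f 57 53 59
f 57 59 58
f 58 59 60
f 58 60 56
f 59 53 61
f 59 61 60
f 60 61 62
f 60 62 56
f 61 53 63
f 61 63 62
f 62 63 64
f 62 64 56
f 63 53 65
f 63 65 64
f 64 65 66
f 64 66 56
f 65 53 67
f 65 67 66
f 66 67 68
f 66 68 56
f 67 53 69
f 67 69 68
f 68 69 70
f 68 70 56
f 69 53 71
f 69 71 70
f 70 71 72
f 70 72 56
f 71 53 73
f 71 73 72
f 72 73 74
f 72 74 56
f 73 53 75
f 73 75 74
f 74 75 76
f 74 76 56
f 75 53 77
f 75 77 76
f 76 77 78
f 76 78 56
f 77 53 79
f 77 79 78
f 78 79 80
f 78 80 56
f 79 53 81
f 79 81 80
f 80 81 82
f 80 82 56
f 81 53 83
f 81 83 82
f 82 83 84
f 82 84 56
f 83 53 54
f 83 54 84
f 84 54 55
f 84 55 56
f 85 96 90
f 85 90 86
f 85 86 92
f 85 92 95
f 85 95 96
f 86 90 94
f 90 96 89
f 96 95 87
f 95 92 91
f 92 86 93
f 88 94 89
f 88 89 87
f 88 87 91
f 88 91 93
f 88 93 94
f 89 94 90
f 87 89 96
f 91 87 95
f 93 91 92
f 94 93 86



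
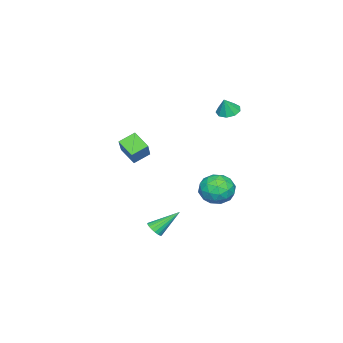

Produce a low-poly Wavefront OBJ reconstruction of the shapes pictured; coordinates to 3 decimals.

v -3.278 4.208 -4.609
v -2.637 3.286 -4.78
v -4.063 3.394 -3.16
v -3.422 2.472 -3.331
v -2.943 3.438 -2.974
v -2.458 3.941 -3.87
v -4.242 2.739 -4.07
v -3.757 3.242 -4.966
v -3.233 2.378 -4.447
v -2.431 2.81 -3.769
v -4.269 3.87 -4.171
v -3.467 4.302 -3.493
v -2.889 3.818 -4.821
v -3.811 2.862 -3.119
v -3.53 3.43 -2.909
v -3.154 2.887 -3.009
v -2.783 4.203 -4.286
v -2.407 3.661 -4.387
v -2.587 3.751 -3.326
v -4.293 3.019 -3.553
v -3.917 2.477 -3.654
v -3.546 3.793 -4.931
v -3.17 3.25 -5.031
v -4.113 2.929 -4.614
v -2.863 2.743 -4.726
v -3.324 2.265 -3.875
v -3.806 2.422 -4.309
v -3.521 2.717 -4.836
v -2.391 2.996 -4.328
v -2.852 2.518 -3.477
v -2.571 3.086 -3.267
v -2.285 3.381 -3.793
v -2.741 2.463 -4.132
v -3.848 4.162 -4.463
v -4.309 3.684 -3.612
v -4.415 3.299 -4.147
v -4.129 3.594 -4.673
v -3.376 4.415 -4.065
v -3.837 3.937 -3.214
v -3.179 3.963 -3.104
v -2.894 4.258 -3.631
v -3.959 4.217 -3.808
v 2.431 0.405 0.959
v 1.687 0.986 1.442
v 2.72 1.339 0.281
v 1.977 1.92 0.763
v 3.623 0.92 2.177
v 2.88 1.501 2.659
v 3.913 1.854 1.498
v 3.169 2.435 1.981
v 3.976 3.213 -3.73
v 4.36 3.609 -3.821
v 3.144 4.287 -2.55
v 4.186 3.662 -3.991
v 3.97 3.625 -4.109
v 3.755 3.506 -4.153
v 3.584 3.33 -4.113
v 3.49 3.13 -3.997
v 3.493 2.946 -3.828
v 3.591 2.816 -3.64
v 3.766 2.764 -3.47
v 3.982 2.801 -3.351
v 4.197 2.919 -3.307
v 4.368 3.096 -3.348
v 4.461 3.295 -3.464
v 4.459 3.479 -3.632
v -4.031 3.672 2.048
v -3.44 3.375 1.764
v -3.589 3.608 3.032
v -3.393 3.865 1.775
v -3.645 4.265 1.914
v -4.077 4.387 2.115
v -4.488 4.175 2.286
v -4.684 3.727 2.345
v -4.575 3.254 2.265
v -4.211 2.976 2.084
v -3.763 3.024 1.886
f 1 38 17
f 38 12 41
f 17 41 6
f 38 41 17
f 1 17 13
f 17 6 18
f 13 18 2
f 17 18 13
f 1 13 22
f 13 2 23
f 22 23 8
f 13 23 22
f 1 22 34
f 22 8 37
f 34 37 11
f 22 37 34
f 1 34 38
f 34 11 42
f 38 42 12
f 34 42 38
f 2 18 29
f 18 6 32
f 29 32 10
f 18 32 29
f 6 41 19
f 41 12 40
f 19 40 5
f 41 40 19
f 12 42 39
f 42 11 35
f 39 35 3
f 42 35 39
f 11 37 36
f 37 8 24
f 36 24 7
f 37 24 36
f 8 23 28
f 23 2 25
f 28 25 9
f 23 25 28
f 4 30 16
f 30 10 31
f 16 31 5
f 30 31 16
f 4 16 14
f 16 5 15
f 14 15 3
f 16 15 14
f 4 14 21
f 14 3 20
f 21 20 7
f 14 20 21
f 4 21 26
f 21 7 27
f 26 27 9
f 21 27 26
f 4 26 30
f 26 9 33
f 30 33 10
f 26 33 30
f 5 31 19
f 31 10 32
f 19 32 6
f 31 32 19
f 3 15 39
f 15 5 40
f 39 40 12
f 15 40 39
f 7 20 36
f 20 3 35
f 36 35 11
f 20 35 36
f 9 27 28
f 27 7 24
f 28 24 8
f 27 24 28
f 10 33 29
f 33 9 25
f 29 25 2
f 33 25 29
f 44 46 43
f 47 44 43
f 43 46 45
f 45 47 43
f 44 50 46
f 48 44 47
f 48 50 44
f 46 50 45
f 49 47 45
f 45 50 49
f 49 48 47
f 50 48 49
f 52 51 54
f 52 54 53
f 54 51 55
f 54 55 53
f 55 51 56
f 55 56 53
f 56 51 57
f 56 57 53
f 57 51 58
f 57 58 53
f 58 51 59
f 58 59 53
f 59 51 60
f 59 60 53
f 60 51 61
f 60 61 53
f 61 51 62
f 61 62 53
f 62 51 63
f 62 63 53
f 63 51 64
f 63 64 53
f 64 51 65
f 64 65 53
f 65 51 66
f 65 66 53
f 66 51 52
f 66 52 53
f 68 67 70
f 68 70 69
f 70 67 71
f 70 71 69
f 71 67 72
f 71 72 69
f 72 67 73
f 72 73 69
f 73 67 74
f 73 74 69
f 74 67 75
f 74 75 69
f 75 67 76
f 75 76 69
f 76 67 77
f 76 77 69
f 77 67 68
f 77 68 69



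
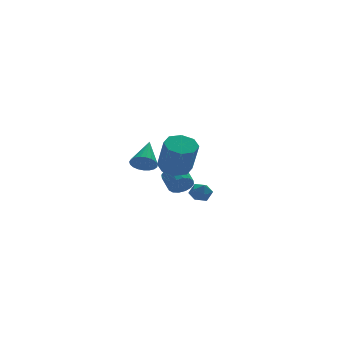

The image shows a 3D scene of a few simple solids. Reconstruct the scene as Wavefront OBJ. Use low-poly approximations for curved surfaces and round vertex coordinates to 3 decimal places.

v -0.213 0.74 1.01
v 0.238 0.963 0.337
v 0.713 2.24 2.13
v -0.046 1.163 0.304
v -0.359 1.291 0.393
v -0.647 1.322 0.588
v -0.86 1.253 0.856
v -0.961 1.096 1.151
v -0.933 0.876 1.421
v -0.78 0.633 1.62
v -0.529 0.409 1.714
v -0.224 0.241 1.686
v 0.083 0.16 1.54
v 0.339 0.179 1.303
v 0.499 0.295 1.016
v 0.536 0.488 0.727
v 0.444 0.724 0.487
v 3.181 0.902 -1.678
v 3.663 0.53 -1.211
v 2.617 -0.17 -1.949
v 3.099 -0.542 -1.482
v 2.574 -0.065 -1.19
v 2.922 0.598 -1.022
v 3.358 -0.238 -2.138
v 3.706 0.425 -1.97
v 3.773 -0.174 -1.495
v 3.288 -0.068 -0.909
v 2.992 0.428 -2.251
v 2.507 0.534 -1.665
v 3.088 3.214 -2.131
v 3.499 3.545 -2.772
v 3.483 4.696 -2.19
v 3.072 4.366 -1.549
v 3.083 3.589 -2.872
v 3.067 4.74 -2.29
v 2.669 3.533 -2.773
v 2.653 4.684 -2.19
v 2.367 3.392 -2.502
v 2.351 4.543 -1.919
v 2.258 3.203 -2.131
v 2.242 4.354 -1.549
v 2.372 3.017 -1.761
v 2.356 4.168 -1.179
v 2.677 2.884 -1.49
v 2.661 4.035 -0.908
v 3.093 2.84 -1.39
v 3.077 3.991 -0.808
v 3.507 2.896 -1.49
v 3.491 4.047 -0.907
v 3.809 3.037 -1.761
v 3.793 4.188 -1.178
v 3.918 3.226 -2.131
v 3.902 4.377 -1.549
v 3.804 3.412 -2.501
v 3.788 4.563 -1.919
v 0.201 -3.245 2.172
v 1.138 -3.553 2.009
v 1.196 -4.424 3.985
v 0.259 -4.115 4.148
v 1.11 -2.853 2.318
v 1.167 -3.724 4.294
v 0.549 -2.383 2.542
v 0.607 -3.254 4.518
v -0.215 -2.417 2.549
v -0.158 -3.288 4.525
v -0.736 -2.936 2.335
v -0.678 -3.807 4.311
v -0.707 -3.636 2.026
v -0.65 -4.507 4.002
v -0.147 -4.106 1.802
v -0.089 -4.977 3.778
v 0.618 -4.072 1.795
v 0.675 -4.943 3.771
f 2 1 4
f 2 4 3
f 4 1 5
f 4 5 3
f 5 1 6
f 5 6 3
f 6 1 7
f 6 7 3
f 7 1 8
f 7 8 3
f 8 1 9
f 8 9 3
f 9 1 10
f 9 10 3
f 10 1 11
f 10 11 3
f 11 1 12
f 11 12 3
f 12 1 13
f 12 13 3
f 13 1 14
f 13 14 3
f 14 1 15
f 14 15 3
f 15 1 16
f 15 16 3
f 16 1 17
f 16 17 3
f 17 1 2
f 17 2 3
f 18 29 23
f 18 23 19
f 18 19 25
f 18 25 28
f 18 28 29
f 19 23 27
f 23 29 22
f 29 28 20
f 28 25 24
f 25 19 26
f 21 27 22
f 21 22 20
f 21 20 24
f 21 24 26
f 21 26 27
f 22 27 23
f 20 22 29
f 24 20 28
f 26 24 25
f 27 26 19
f 31 30 34
f 31 34 32
f 32 34 35
f 32 35 33
f 34 30 36
f 34 36 35
f 35 36 37
f 35 37 33
f 36 30 38
f 36 38 37
f 37 38 39
f 37 39 33
f 38 30 40
f 38 40 39
f 39 40 41
f 39 41 33
f 40 30 42
f 40 42 41
f 41 42 43
f 41 43 33
f 42 30 44
f 42 44 43
f 43 44 45
f 43 45 33
f 44 30 46
f 44 46 45
f 45 46 47
f 45 47 33
f 46 30 48
f 46 48 47
f 47 48 49
f 47 49 33
f 48 30 50
f 48 50 49
f 49 50 51
f 49 51 33
f 50 30 52
f 50 52 51
f 51 52 53
f 51 53 33
f 52 30 54
f 52 54 53
f 53 54 55
f 53 55 33
f 54 30 31
f 54 31 55
f 55 31 32
f 55 32 33
f 57 56 60
f 57 60 58
f 58 60 61
f 58 61 59
f 60 56 62
f 60 62 61
f 61 62 63
f 61 63 59
f 62 56 64
f 62 64 63
f 63 64 65
f 63 65 59
f 64 56 66
f 64 66 65
f 65 66 67
f 65 67 59
f 66 56 68
f 66 68 67
f 67 68 69
f 67 69 59
f 68 56 70
f 68 70 69
f 69 70 71
f 69 71 59
f 70 56 72
f 70 72 71
f 71 72 73
f 71 73 59
f 72 56 57
f 72 57 73
f 73 57 58
f 73 58 59



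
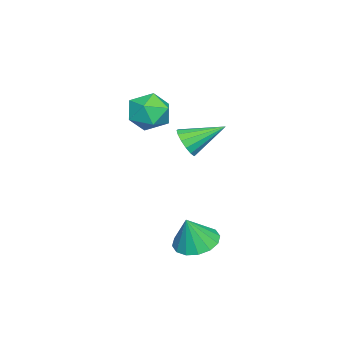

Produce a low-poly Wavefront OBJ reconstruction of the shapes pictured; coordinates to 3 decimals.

v 3.311 -0.758 -3.926
v 4.137 -0.391 -4.144
v 3.769 -1.002 -2.594
v 3.874 -0.02 -3.985
v 3.46 0.153 -3.811
v 3.006 0.082 -3.668
v 2.633 -0.215 -3.594
v 2.442 -0.656 -3.609
v 2.484 -1.125 -3.709
v 2.747 -1.496 -3.867
v 3.161 -1.669 -4.041
v 3.616 -1.598 -4.185
v 3.988 -1.302 -4.259
v 4.179 -0.86 -4.244
v -0.363 -2.404 -0.697
v 0.027 -2.61 -0.091
v -0.937 -0.976 0.157
v 0.271 -2.389 -0.297
v 0.345 -2.171 -0.61
v 0.229 -2.016 -0.946
v -0.045 -1.965 -1.216
v -0.404 -2.031 -1.347
v -0.753 -2.197 -1.304
v -0.996 -2.418 -1.098
v -1.07 -2.636 -0.785
v -0.955 -2.791 -0.449
v -0.681 -2.842 -0.179
v -0.321 -2.776 -0.048
v -0.25 -3.069 1.377
v 0.39 -2.851 0.642
v 0.63 -4.369 1.758
v 1.27 -4.151 1.023
v 1.219 -3.566 1.831
v 0.675 -2.762 1.595
v 0.345 -4.458 0.805
v -0.199 -3.654 0.569
v 0.758 -3.71 0.288
v 1.298 -3.158 0.922
v -0.278 -4.062 1.478
v 0.262 -3.51 2.112
f 2 1 4
f 2 4 3
f 4 1 5
f 4 5 3
f 5 1 6
f 5 6 3
f 6 1 7
f 6 7 3
f 7 1 8
f 7 8 3
f 8 1 9
f 8 9 3
f 9 1 10
f 9 10 3
f 10 1 11
f 10 11 3
f 11 1 12
f 11 12 3
f 12 1 13
f 12 13 3
f 13 1 14
f 13 14 3
f 14 1 2
f 14 2 3
f 16 15 18
f 16 18 17
f 18 15 19
f 18 19 17
f 19 15 20
f 19 20 17
f 20 15 21
f 20 21 17
f 21 15 22
f 21 22 17
f 22 15 23
f 22 23 17
f 23 15 24
f 23 24 17
f 24 15 25
f 24 25 17
f 25 15 26
f 25 26 17
f 26 15 27
f 26 27 17
f 27 15 28
f 27 28 17
f 28 15 16
f 28 16 17
f 29 40 34
f 29 34 30
f 29 30 36
f 29 36 39
f 29 39 40
f 30 34 38
f 34 40 33
f 40 39 31
f 39 36 35
f 36 30 37
f 32 38 33
f 32 33 31
f 32 31 35
f 32 35 37
f 32 37 38
f 33 38 34
f 31 33 40
f 35 31 39
f 37 35 36
f 38 37 30



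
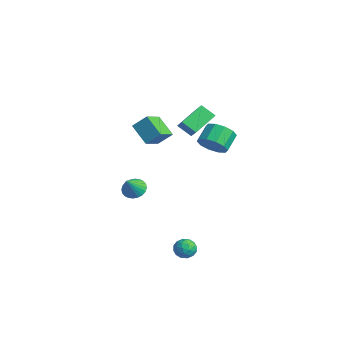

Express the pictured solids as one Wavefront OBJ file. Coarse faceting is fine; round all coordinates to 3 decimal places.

v 3.312 1.38 3.12
v 3.91 1.264 3.712
v 3.406 2.044 4.373
v 2.808 2.16 3.78
v 4.074 1.645 3.389
v 3.569 2.424 4.05
v 3.947 1.924 2.962
v 3.442 2.704 3.623
v 3.577 1.995 2.596
v 3.072 2.775 3.257
v 3.106 1.832 2.429
v 2.602 2.611 3.09
v 2.714 1.496 2.527
v 2.21 2.276 3.188
v 2.551 1.116 2.85
v 2.046 1.895 3.511
v 2.678 0.836 3.277
v 2.173 1.616 3.938
v 3.048 0.765 3.643
v 2.543 1.545 4.304
v 3.518 0.929 3.81
v 3.014 1.708 4.471
v 2.011 -2.376 0.307
v 2.273 -2.817 -0.124
v 2.509 -3.044 1.293
v 2.467 -2.644 -0.104
v 2.592 -2.429 -0.022
v 2.628 -2.207 0.11
v 2.571 -2.01 0.273
v 2.428 -1.869 0.44
v 2.222 -1.805 0.588
v 1.983 -1.829 0.692
v 1.749 -1.935 0.739
v 1.555 -2.109 0.719
v 1.43 -2.324 0.637
v 1.394 -2.546 0.505
v 1.451 -2.743 0.342
v 1.594 -2.884 0.175
v 1.8 -2.947 0.027
v 2.039 -2.924 -0.078
v -2.858 0.601 1.82
v -2.441 1.261 2.551
v -1.727 0.838 0.961
v -1.31 1.498 1.693
v -2.21 -0.438 2.387
v -1.793 0.222 3.119
v -1.079 -0.201 1.529
v -0.662 0.459 2.26
v 3.397 -0.66 -3.339
v 3.716 -0.123 -3.153
v 4.044 -0.757 -4.167
v 4.363 -0.22 -3.981
v 4.407 -0.765 -3.625
v 4.007 -0.705 -3.114
v 3.753 -0.175 -4.206
v 3.353 -0.115 -3.695
v 3.936 0.177 -3.689
v 4.34 -0.188 -3.33
v 3.42 -0.692 -3.99
v 3.824 -1.057 -3.631
v 3.5 -0.383 -3.174
v 4.26 -0.497 -4.146
v 4.286 -0.817 -3.938
v 4.474 -0.502 -3.828
v 3.671 -0.725 -3.151
v 3.858 -0.409 -3.041
v 4.264 -0.787 -3.319
v 3.902 -0.471 -4.279
v 4.089 -0.155 -4.169
v 3.286 -0.378 -3.492
v 3.474 -0.063 -3.382
v 3.496 -0.093 -4.001
v 3.816 0.109 -3.379
v 4.197 0.052 -3.865
v 3.838 0.078 -3.998
v 3.603 0.114 -3.697
v 4.054 -0.105 -3.168
v 4.434 -0.162 -3.654
v 4.46 -0.483 -3.446
v 4.225 -0.447 -3.145
v 4.183 0.071 -3.483
v 3.326 -0.718 -3.666
v 3.706 -0.775 -4.152
v 3.535 -0.433 -4.175
v 3.3 -0.397 -3.874
v 3.563 -0.932 -3.455
v 3.944 -0.989 -3.941
v 4.157 -0.994 -3.623
v 3.922 -0.958 -3.322
v 3.577 -0.951 -3.837
v -2.933 2.882 1.541
v -3.381 4.293 2.291
v -3.721 2.996 0.856
v -4.169 4.408 1.606
v -2.311 3.412 0.914
v -2.759 4.824 1.664
v -3.099 3.527 0.229
v -3.547 4.938 0.979
f 2 1 5
f 2 5 3
f 3 5 6
f 3 6 4
f 5 1 7
f 5 7 6
f 6 7 8
f 6 8 4
f 7 1 9
f 7 9 8
f 8 9 10
f 8 10 4
f 9 1 11
f 9 11 10
f 10 11 12
f 10 12 4
f 11 1 13
f 11 13 12
f 12 13 14
f 12 14 4
f 13 1 15
f 13 15 14
f 14 15 16
f 14 16 4
f 15 1 17
f 15 17 16
f 16 17 18
f 16 18 4
f 17 1 19
f 17 19 18
f 18 19 20
f 18 20 4
f 19 1 21
f 19 21 20
f 20 21 22
f 20 22 4
f 21 1 2
f 21 2 22
f 22 2 3
f 22 3 4
f 24 23 26
f 24 26 25
f 26 23 27
f 26 27 25
f 27 23 28
f 27 28 25
f 28 23 29
f 28 29 25
f 29 23 30
f 29 30 25
f 30 23 31
f 30 31 25
f 31 23 32
f 31 32 25
f 32 23 33
f 32 33 25
f 33 23 34
f 33 34 25
f 34 23 35
f 34 35 25
f 35 23 36
f 35 36 25
f 36 23 37
f 36 37 25
f 37 23 38
f 37 38 25
f 38 23 39
f 38 39 25
f 39 23 40
f 39 40 25
f 40 23 24
f 40 24 25
f 42 44 41
f 45 42 41
f 41 44 43
f 43 45 41
f 42 48 44
f 46 42 45
f 46 48 42
f 44 48 43
f 47 45 43
f 43 48 47
f 47 46 45
f 48 46 47
f 49 86 65
f 86 60 89
f 65 89 54
f 86 89 65
f 49 65 61
f 65 54 66
f 61 66 50
f 65 66 61
f 49 61 70
f 61 50 71
f 70 71 56
f 61 71 70
f 49 70 82
f 70 56 85
f 82 85 59
f 70 85 82
f 49 82 86
f 82 59 90
f 86 90 60
f 82 90 86
f 50 66 77
f 66 54 80
f 77 80 58
f 66 80 77
f 54 89 67
f 89 60 88
f 67 88 53
f 89 88 67
f 60 90 87
f 90 59 83
f 87 83 51
f 90 83 87
f 59 85 84
f 85 56 72
f 84 72 55
f 85 72 84
f 56 71 76
f 71 50 73
f 76 73 57
f 71 73 76
f 52 78 64
f 78 58 79
f 64 79 53
f 78 79 64
f 52 64 62
f 64 53 63
f 62 63 51
f 64 63 62
f 52 62 69
f 62 51 68
f 69 68 55
f 62 68 69
f 52 69 74
f 69 55 75
f 74 75 57
f 69 75 74
f 52 74 78
f 74 57 81
f 78 81 58
f 74 81 78
f 53 79 67
f 79 58 80
f 67 80 54
f 79 80 67
f 51 63 87
f 63 53 88
f 87 88 60
f 63 88 87
f 55 68 84
f 68 51 83
f 84 83 59
f 68 83 84
f 57 75 76
f 75 55 72
f 76 72 56
f 75 72 76
f 58 81 77
f 81 57 73
f 77 73 50
f 81 73 77
f 92 94 91
f 95 92 91
f 91 94 93
f 93 95 91
f 92 98 94
f 96 92 95
f 96 98 92
f 94 98 93
f 97 95 93
f 93 98 97
f 97 96 95
f 98 96 97



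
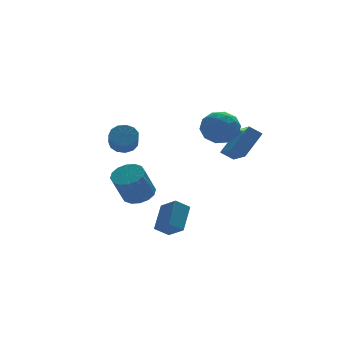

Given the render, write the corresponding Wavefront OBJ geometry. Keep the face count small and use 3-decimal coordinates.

v -1.428 2.772 0.722
v -1.105 3.254 1.273
v -1.349 2.529 2.049
v -1.672 2.048 1.498
v -1.54 3.369 1.243
v -1.784 2.644 2.02
v -1.939 3.294 1.048
v -2.184 2.57 1.824
v -2.176 3.054 0.749
v -2.421 2.329 1.525
v -2.175 2.724 0.441
v -2.42 2 1.218
v -1.938 2.41 0.223
v -2.182 1.685 1
v -1.538 2.211 0.163
v -1.782 1.486 0.939
v -1.103 2.19 0.28
v -1.348 1.465 1.057
v -0.771 2.354 0.538
v -1.016 1.629 1.314
v -0.648 2.651 0.854
v -0.893 1.926 1.63
v -0.772 2.986 1.128
v -1.017 2.262 1.904
v -0.022 -2.184 -4.032
v -0.823 -2.147 -3.467
v -0.448 -1.215 -4.697
v -1.248 -1.179 -4.132
v 0.808 -1.061 -2.928
v 0.008 -1.025 -2.363
v 0.383 -0.093 -3.593
v -0.418 -0.056 -3.028
v -2.267 -1.681 -1.238
v -1.668 -1.161 -0.793
v -2.453 -1.639 0.823
v -3.053 -2.159 0.378
v -2.031 -0.876 -0.886
v -2.817 -1.354 0.731
v -2.458 -0.807 -1.073
v -3.244 -1.285 0.544
v -2.834 -0.972 -1.304
v -3.619 -1.45 0.313
v -3.058 -1.327 -1.518
v -3.843 -1.805 0.099
v -3.07 -1.777 -1.657
v -3.855 -2.255 -0.04
v -2.867 -2.201 -1.683
v -3.652 -2.679 -0.067
v -2.503 -2.486 -1.591
v -3.289 -2.964 0.026
v -2.076 -2.555 -1.404
v -2.862 -3.033 0.213
v -1.701 -2.39 -1.173
v -2.486 -2.868 0.444
v -1.477 -2.035 -0.959
v -2.262 -2.513 0.658
v -1.465 -1.585 -0.82
v -2.25 -2.063 0.797
v 3.005 0.136 0.271
v 2.949 -1.46 1.056
v 4.242 0.714 1.534
v 4.186 -0.883 2.319
v 3.654 -0.137 -0.239
v 3.598 -1.734 0.546
v 4.891 0.44 1.024
v 4.835 -1.156 1.809
v 1.627 -0.947 2.189
v 2.724 -0.765 2.36
v 1.736 -2.495 3.14
v 2.833 -2.313 3.311
v 2.07 -1.653 3.808
v 2.002 -0.696 3.22
v 2.458 -2.564 2.28
v 2.39 -1.607 1.692
v 3.238 -1.765 2.416
v 2.998 -1.202 3.36
v 1.462 -2.058 2.14
v 1.222 -1.495 3.084
v 2.166 -0.72 2.191
v 2.294 -2.54 3.309
v 1.845 -2.152 3.601
v 2.49 -2.045 3.701
v 1.742 -0.679 2.696
v 2.387 -0.573 2.797
v 2.002 -1.094 3.648
v 2.073 -2.687 2.703
v 2.718 -2.581 2.804
v 1.97 -1.215 1.799
v 2.615 -1.108 1.899
v 2.458 -2.166 1.852
v 3.113 -1.201 2.324
v 3.177 -2.111 2.883
v 2.956 -2.258 2.277
v 2.917 -1.696 1.932
v 2.972 -0.87 2.879
v 3.036 -1.78 3.438
v 2.587 -1.392 3.73
v 2.548 -0.829 3.385
v 3.273 -1.457 2.912
v 1.424 -1.48 2.062
v 1.488 -2.39 2.621
v 1.912 -2.431 2.115
v 1.873 -1.868 1.77
v 1.283 -1.149 2.617
v 1.347 -2.059 3.176
v 1.543 -1.564 3.568
v 1.504 -1.002 3.223
v 1.187 -1.803 2.588
f 2 1 5
f 2 5 3
f 3 5 6
f 3 6 4
f 5 1 7
f 5 7 6
f 6 7 8
f 6 8 4
f 7 1 9
f 7 9 8
f 8 9 10
f 8 10 4
f 9 1 11
f 9 11 10
f 10 11 12
f 10 12 4
f 11 1 13
f 11 13 12
f 12 13 14
f 12 14 4
f 13 1 15
f 13 15 14
f 14 15 16
f 14 16 4
f 15 1 17
f 15 17 16
f 16 17 18
f 16 18 4
f 17 1 19
f 17 19 18
f 18 19 20
f 18 20 4
f 19 1 21
f 19 21 20
f 20 21 22
f 20 22 4
f 21 1 23
f 21 23 22
f 22 23 24
f 22 24 4
f 23 1 2
f 23 2 24
f 24 2 3
f 24 3 4
f 26 28 25
f 29 26 25
f 25 28 27
f 27 29 25
f 26 32 28
f 30 26 29
f 30 32 26
f 28 32 27
f 31 29 27
f 27 32 31
f 31 30 29
f 32 30 31
f 34 33 37
f 34 37 35
f 35 37 38
f 35 38 36
f 37 33 39
f 37 39 38
f 38 39 40
f 38 40 36
f 39 33 41
f 39 41 40
f 40 41 42
f 40 42 36
f 41 33 43
f 41 43 42
f 42 43 44
f 42 44 36
f 43 33 45
f 43 45 44
f 44 45 46
f 44 46 36
f 45 33 47
f 45 47 46
f 46 47 48
f 46 48 36
f 47 33 49
f 47 49 48
f 48 49 50
f 48 50 36
f 49 33 51
f 49 51 50
f 50 51 52
f 50 52 36
f 51 33 53
f 51 53 52
f 52 53 54
f 52 54 36
f 53 33 55
f 53 55 54
f 54 55 56
f 54 56 36
f 55 33 57
f 55 57 56
f 56 57 58
f 56 58 36
f 57 33 34
f 57 34 58
f 58 34 35
f 58 35 36
f 60 62 59
f 63 60 59
f 59 62 61
f 61 63 59
f 60 66 62
f 64 60 63
f 64 66 60
f 62 66 61
f 65 63 61
f 61 66 65
f 65 64 63
f 66 64 65
f 67 104 83
f 104 78 107
f 83 107 72
f 104 107 83
f 67 83 79
f 83 72 84
f 79 84 68
f 83 84 79
f 67 79 88
f 79 68 89
f 88 89 74
f 79 89 88
f 67 88 100
f 88 74 103
f 100 103 77
f 88 103 100
f 67 100 104
f 100 77 108
f 104 108 78
f 100 108 104
f 68 84 95
f 84 72 98
f 95 98 76
f 84 98 95
f 72 107 85
f 107 78 106
f 85 106 71
f 107 106 85
f 78 108 105
f 108 77 101
f 105 101 69
f 108 101 105
f 77 103 102
f 103 74 90
f 102 90 73
f 103 90 102
f 74 89 94
f 89 68 91
f 94 91 75
f 89 91 94
f 70 96 82
f 96 76 97
f 82 97 71
f 96 97 82
f 70 82 80
f 82 71 81
f 80 81 69
f 82 81 80
f 70 80 87
f 80 69 86
f 87 86 73
f 80 86 87
f 70 87 92
f 87 73 93
f 92 93 75
f 87 93 92
f 70 92 96
f 92 75 99
f 96 99 76
f 92 99 96
f 71 97 85
f 97 76 98
f 85 98 72
f 97 98 85
f 69 81 105
f 81 71 106
f 105 106 78
f 81 106 105
f 73 86 102
f 86 69 101
f 102 101 77
f 86 101 102
f 75 93 94
f 93 73 90
f 94 90 74
f 93 90 94
f 76 99 95
f 99 75 91
f 95 91 68
f 99 91 95



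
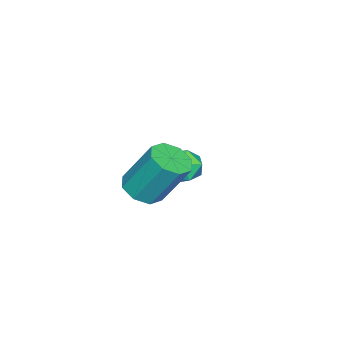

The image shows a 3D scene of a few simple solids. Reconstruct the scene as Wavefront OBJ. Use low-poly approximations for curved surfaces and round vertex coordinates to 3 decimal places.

v 2.884 -1.416 2.578
v 3.681 -1.347 2.578
v 3.593 -0.335 4.242
v 2.796 -0.404 4.242
v 3.406 -0.886 2.283
v 3.318 0.126 3.948
v 2.825 -0.736 2.161
v 2.738 0.276 3.825
v 2.279 -0.984 2.283
v 2.191 0.029 3.948
v 2.087 -1.485 2.578
v 1.999 -0.473 4.242
v 2.362 -1.946 2.872
v 2.274 -0.934 4.537
v 2.942 -2.096 2.995
v 2.855 -1.084 4.659
v 3.489 -1.849 2.872
v 3.401 -0.836 4.537
v -1.92 -1.53 1.297
v -1.225 -1.126 1.399
v -1.255 -2.554 0.821
v -0.56 -2.15 0.923
v -0.98 -2.402 1.568
v -1.391 -1.77 1.862
v -1.089 -1.91 0.358
v -1.5 -1.278 0.652
v -0.712 -1.361 0.819
v -0.645 -1.665 1.566
v -1.835 -2.015 0.654
v -1.768 -2.319 1.401
f 2 1 5
f 2 5 3
f 3 5 6
f 3 6 4
f 5 1 7
f 5 7 6
f 6 7 8
f 6 8 4
f 7 1 9
f 7 9 8
f 8 9 10
f 8 10 4
f 9 1 11
f 9 11 10
f 10 11 12
f 10 12 4
f 11 1 13
f 11 13 12
f 12 13 14
f 12 14 4
f 13 1 15
f 13 15 14
f 14 15 16
f 14 16 4
f 15 1 17
f 15 17 16
f 16 17 18
f 16 18 4
f 17 1 2
f 17 2 18
f 18 2 3
f 18 3 4
f 19 30 24
f 19 24 20
f 19 20 26
f 19 26 29
f 19 29 30
f 20 24 28
f 24 30 23
f 30 29 21
f 29 26 25
f 26 20 27
f 22 28 23
f 22 23 21
f 22 21 25
f 22 25 27
f 22 27 28
f 23 28 24
f 21 23 30
f 25 21 29
f 27 25 26
f 28 27 20

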